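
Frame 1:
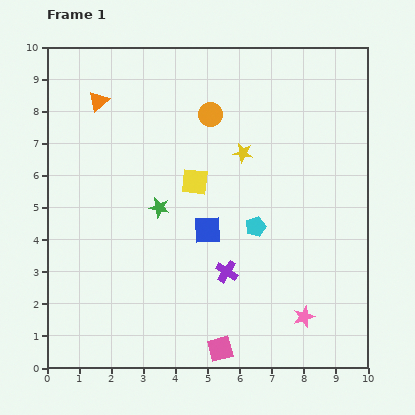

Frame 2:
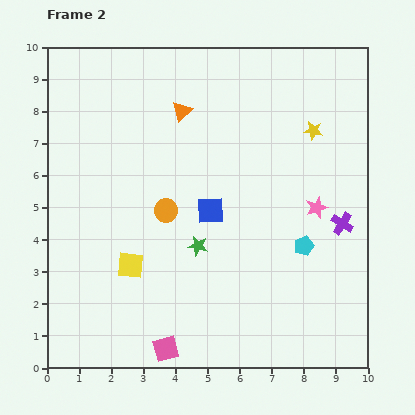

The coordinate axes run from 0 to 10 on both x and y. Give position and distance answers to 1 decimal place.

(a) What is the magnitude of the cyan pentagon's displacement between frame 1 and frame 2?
1.6

The cyan pentagon moved from (6.5, 4.4) to (8.0, 3.8), a distance of √(1.5² + 0.6²) ≈ 1.6.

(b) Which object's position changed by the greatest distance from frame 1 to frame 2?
the purple cross

(moved 3.9; next 3.4)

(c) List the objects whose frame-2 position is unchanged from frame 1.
none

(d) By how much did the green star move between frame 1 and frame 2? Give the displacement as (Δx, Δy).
(1.2, -1.2)

The green star was at (3.5, 5.0) in frame 1 and (4.7, 3.8) in frame 2.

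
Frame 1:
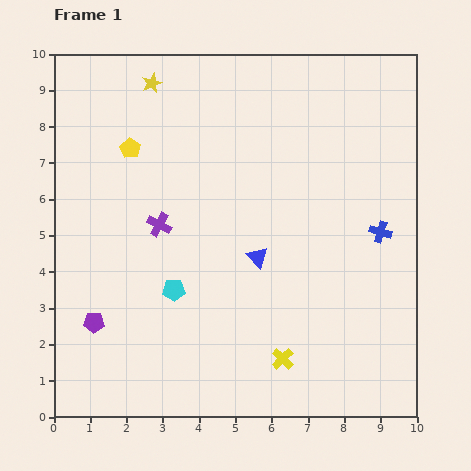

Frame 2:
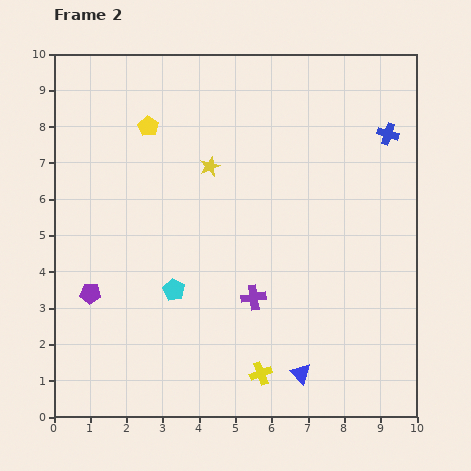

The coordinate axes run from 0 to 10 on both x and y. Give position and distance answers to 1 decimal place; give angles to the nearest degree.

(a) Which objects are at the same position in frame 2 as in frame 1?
the cyan pentagon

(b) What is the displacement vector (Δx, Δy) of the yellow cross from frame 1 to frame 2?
(-0.6, -0.4)

The yellow cross was at (6.3, 1.6) in frame 1 and (5.7, 1.2) in frame 2.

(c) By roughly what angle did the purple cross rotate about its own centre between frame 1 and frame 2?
36° counter-clockwise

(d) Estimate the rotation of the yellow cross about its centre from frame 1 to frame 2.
24° clockwise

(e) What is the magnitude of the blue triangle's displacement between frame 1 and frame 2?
3.4

The blue triangle moved from (5.6, 4.4) to (6.8, 1.2), a distance of √(1.2² + 3.2²) ≈ 3.4.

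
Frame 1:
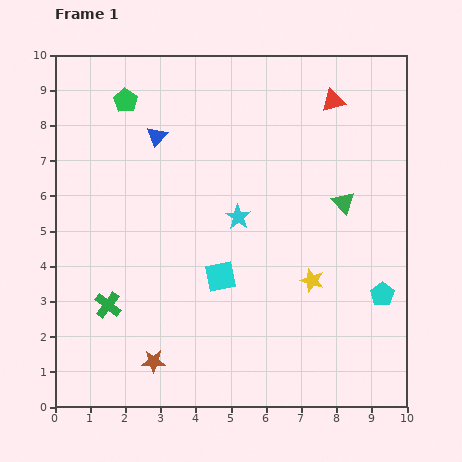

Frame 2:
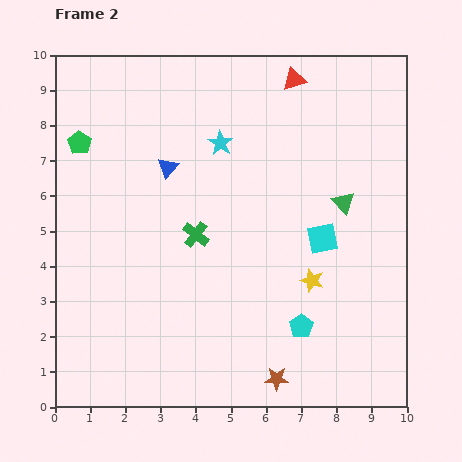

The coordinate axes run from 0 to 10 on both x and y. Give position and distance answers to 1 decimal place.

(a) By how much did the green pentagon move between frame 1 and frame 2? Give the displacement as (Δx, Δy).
(-1.3, -1.2)

The green pentagon was at (2.0, 8.7) in frame 1 and (0.7, 7.5) in frame 2.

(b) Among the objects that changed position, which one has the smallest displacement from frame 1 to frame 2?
the blue triangle

(moved 0.9)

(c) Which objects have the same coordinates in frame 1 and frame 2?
the green triangle, the yellow star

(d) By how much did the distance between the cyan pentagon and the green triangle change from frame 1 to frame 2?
+0.9

Distance in frame 1: 2.8. Distance in frame 2: 3.7.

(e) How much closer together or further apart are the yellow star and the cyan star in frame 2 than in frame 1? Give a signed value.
+1.9

Distance in frame 1: 2.8. Distance in frame 2: 4.7.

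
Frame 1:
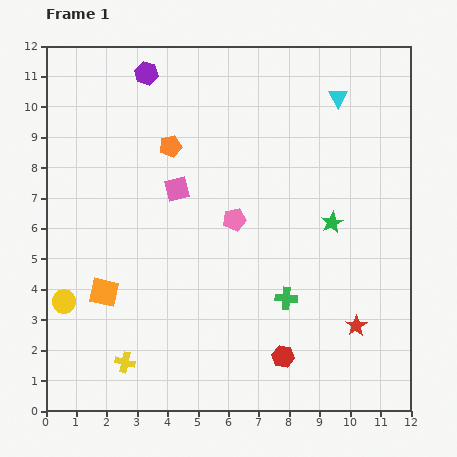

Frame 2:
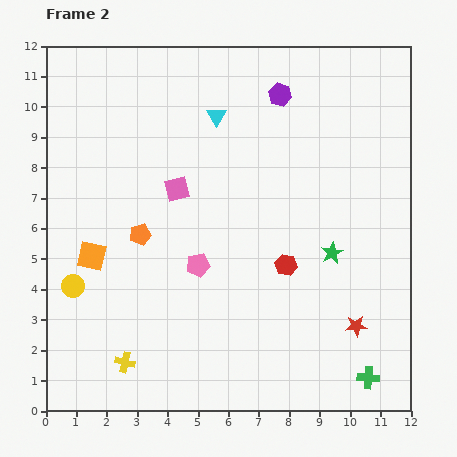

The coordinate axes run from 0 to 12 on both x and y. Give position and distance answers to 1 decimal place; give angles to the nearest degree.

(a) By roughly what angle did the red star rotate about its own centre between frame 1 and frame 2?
28° clockwise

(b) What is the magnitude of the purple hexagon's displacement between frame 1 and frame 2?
4.5

The purple hexagon moved from (3.3, 11.1) to (7.7, 10.4), a distance of √(4.4² + 0.7²) ≈ 4.5.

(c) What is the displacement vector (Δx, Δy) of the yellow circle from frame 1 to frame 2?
(0.3, 0.5)

The yellow circle was at (0.6, 3.6) in frame 1 and (0.9, 4.1) in frame 2.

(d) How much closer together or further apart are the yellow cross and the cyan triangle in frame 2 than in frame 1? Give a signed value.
-2.6

Distance in frame 1: 11.2. Distance in frame 2: 8.6.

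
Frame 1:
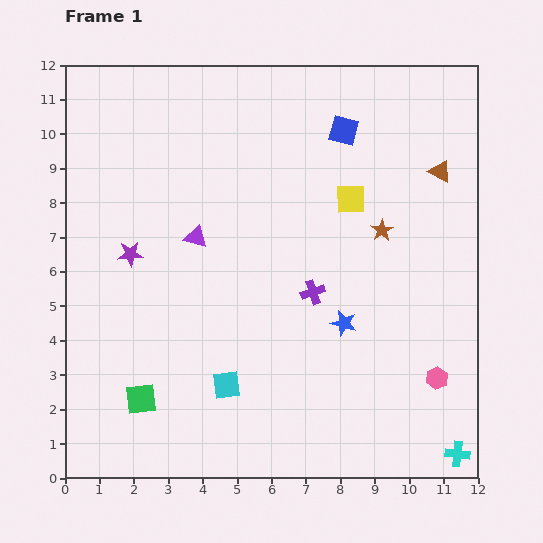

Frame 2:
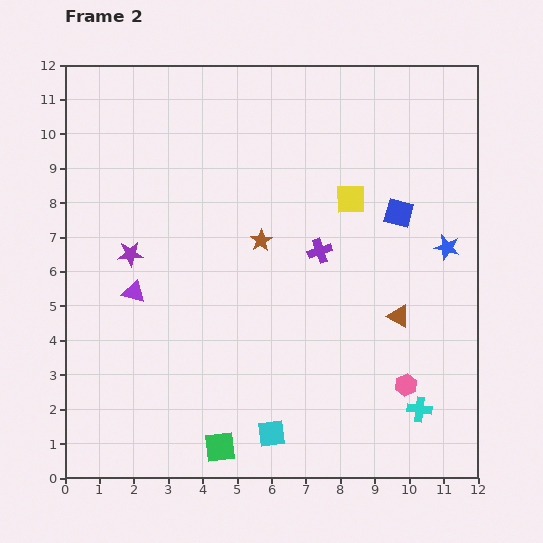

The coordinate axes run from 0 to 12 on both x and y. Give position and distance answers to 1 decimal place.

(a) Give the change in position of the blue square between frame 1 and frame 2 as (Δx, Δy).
(1.6, -2.4)

The blue square was at (8.1, 10.1) in frame 1 and (9.7, 7.7) in frame 2.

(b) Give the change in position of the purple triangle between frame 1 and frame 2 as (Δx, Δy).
(-1.8, -1.6)

The purple triangle was at (3.8, 7.0) in frame 1 and (2.0, 5.4) in frame 2.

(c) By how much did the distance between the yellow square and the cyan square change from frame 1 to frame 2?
+0.7

Distance in frame 1: 6.5. Distance in frame 2: 7.2.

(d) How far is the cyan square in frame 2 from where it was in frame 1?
1.9

The cyan square moved from (4.7, 2.7) to (6.0, 1.3), a distance of √(1.3² + 1.4²) ≈ 1.9.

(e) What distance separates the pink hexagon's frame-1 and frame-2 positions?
0.9

The pink hexagon moved from (10.8, 2.9) to (9.9, 2.7), a distance of √(0.9² + 0.2²) ≈ 0.9.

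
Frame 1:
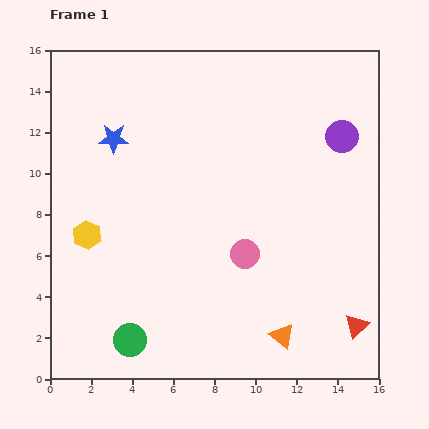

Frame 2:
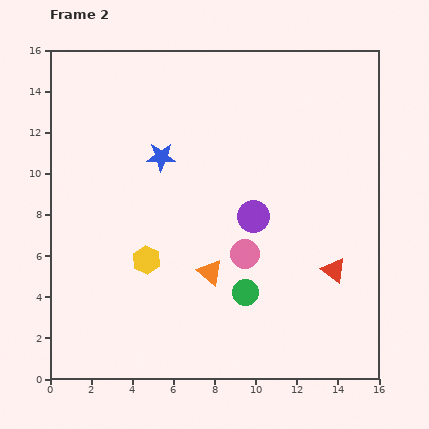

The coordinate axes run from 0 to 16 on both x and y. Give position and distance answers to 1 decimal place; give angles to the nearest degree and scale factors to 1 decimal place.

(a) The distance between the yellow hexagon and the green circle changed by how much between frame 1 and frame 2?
-0.4

Distance in frame 1: 5.5. Distance in frame 2: 5.1.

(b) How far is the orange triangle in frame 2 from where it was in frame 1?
4.7

The orange triangle moved from (11.3, 2.1) to (7.8, 5.2), a distance of √(3.5² + 3.1²) ≈ 4.7.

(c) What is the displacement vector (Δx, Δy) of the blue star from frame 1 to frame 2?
(2.3, -0.9)

The blue star was at (3.1, 11.7) in frame 1 and (5.4, 10.8) in frame 2.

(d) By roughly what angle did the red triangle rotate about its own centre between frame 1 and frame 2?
41° counter-clockwise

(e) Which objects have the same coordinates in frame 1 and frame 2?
the pink circle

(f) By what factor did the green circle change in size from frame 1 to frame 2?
0.8×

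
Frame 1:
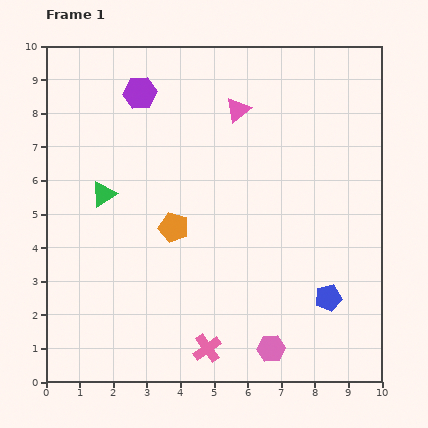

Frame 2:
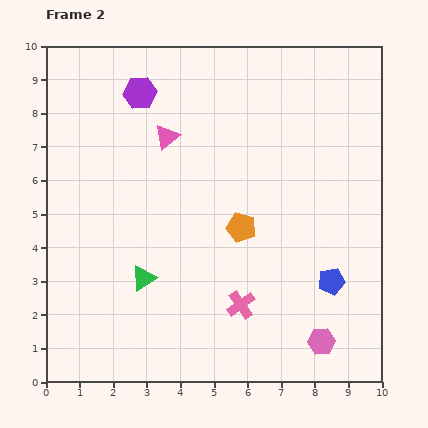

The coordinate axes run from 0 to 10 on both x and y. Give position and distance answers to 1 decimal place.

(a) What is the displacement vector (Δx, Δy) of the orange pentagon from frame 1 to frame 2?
(2.0, 0.0)

The orange pentagon was at (3.8, 4.6) in frame 1 and (5.8, 4.6) in frame 2.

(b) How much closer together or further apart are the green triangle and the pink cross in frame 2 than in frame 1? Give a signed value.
-2.5

Distance in frame 1: 5.5. Distance in frame 2: 3.0.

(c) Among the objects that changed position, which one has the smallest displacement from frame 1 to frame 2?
the blue pentagon

(moved 0.5)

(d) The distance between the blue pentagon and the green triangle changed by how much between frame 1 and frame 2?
-1.8

Distance in frame 1: 7.4. Distance in frame 2: 5.6.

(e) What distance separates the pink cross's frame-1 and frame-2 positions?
1.6

The pink cross moved from (4.8, 1.0) to (5.8, 2.3), a distance of √(1.0² + 1.3²) ≈ 1.6.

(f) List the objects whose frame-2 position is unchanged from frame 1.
the purple hexagon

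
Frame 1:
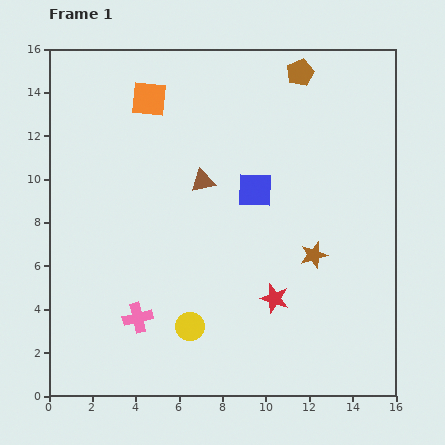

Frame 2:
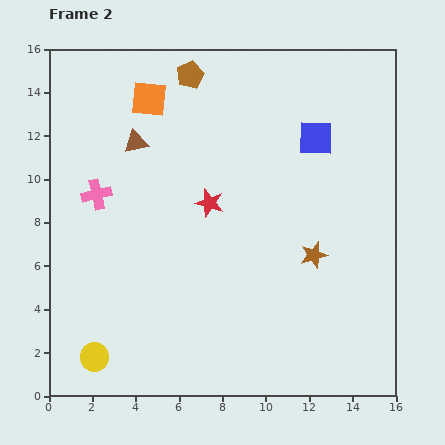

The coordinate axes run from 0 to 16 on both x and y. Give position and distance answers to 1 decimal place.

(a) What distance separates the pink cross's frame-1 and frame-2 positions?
6.0

The pink cross moved from (4.1, 3.6) to (2.2, 9.3), a distance of √(1.9² + 5.7²) ≈ 6.0.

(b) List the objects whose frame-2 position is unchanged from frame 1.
the orange square, the brown star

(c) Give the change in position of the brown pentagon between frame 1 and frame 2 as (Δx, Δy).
(-5.1, -0.1)

The brown pentagon was at (11.6, 14.9) in frame 1 and (6.5, 14.8) in frame 2.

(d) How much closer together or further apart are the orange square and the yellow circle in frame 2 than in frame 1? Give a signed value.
+1.5

Distance in frame 1: 10.7. Distance in frame 2: 12.2.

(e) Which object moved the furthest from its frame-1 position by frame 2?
the pink cross

(moved 6.0; next 5.3)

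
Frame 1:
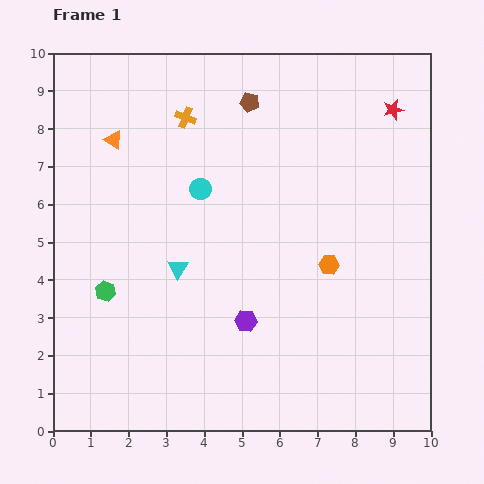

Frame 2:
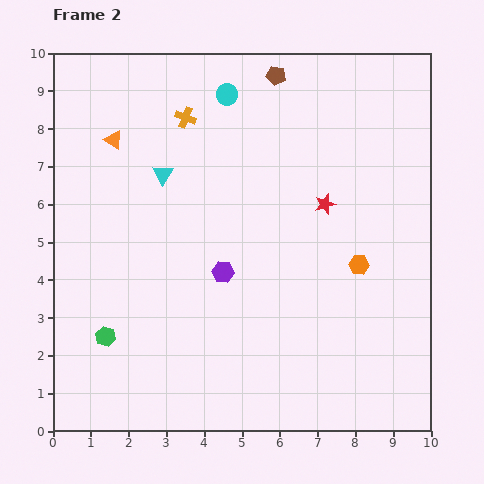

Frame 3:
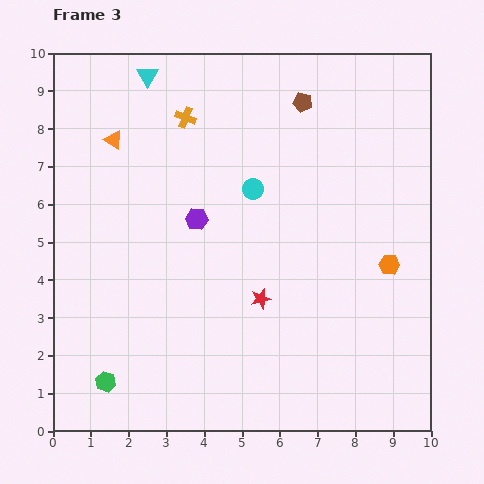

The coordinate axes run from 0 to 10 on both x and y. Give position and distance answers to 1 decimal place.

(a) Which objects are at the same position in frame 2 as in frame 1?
the orange cross, the orange triangle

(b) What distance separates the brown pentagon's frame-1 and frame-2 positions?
1.0

The brown pentagon moved from (5.2, 8.7) to (5.9, 9.4), a distance of √(0.7² + 0.7²) ≈ 1.0.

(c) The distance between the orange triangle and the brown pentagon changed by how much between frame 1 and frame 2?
+0.9

Distance in frame 1: 3.7. Distance in frame 2: 4.6.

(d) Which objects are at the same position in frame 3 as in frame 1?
the orange cross, the orange triangle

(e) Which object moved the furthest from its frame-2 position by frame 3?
the red star

(moved 3.0; next 2.6)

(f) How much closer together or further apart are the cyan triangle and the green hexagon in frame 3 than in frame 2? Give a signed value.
+3.6

Distance in frame 2: 4.6. Distance in frame 3: 8.2.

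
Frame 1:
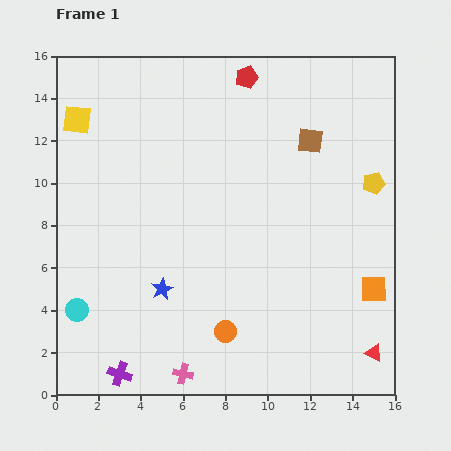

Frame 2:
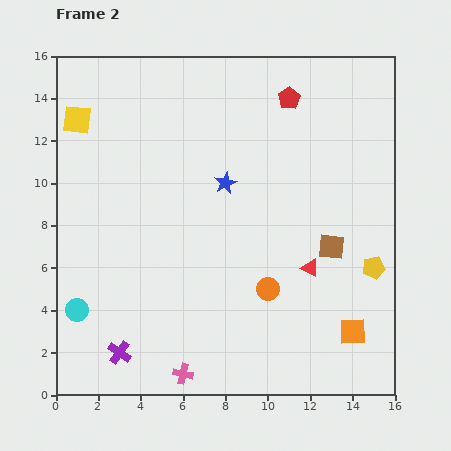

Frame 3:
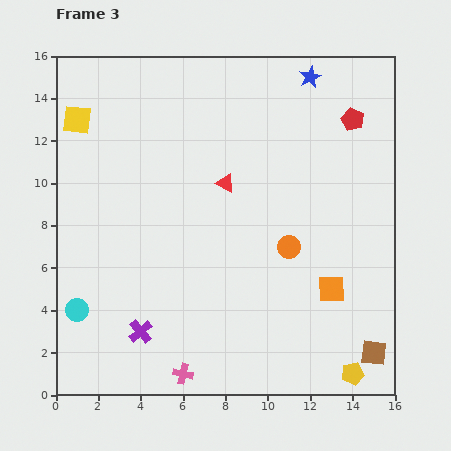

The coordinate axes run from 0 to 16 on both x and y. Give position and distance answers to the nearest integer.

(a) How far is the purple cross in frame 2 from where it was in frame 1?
1

The purple cross moved from (3, 1) to (3, 2), a distance of √(0² + 1²) ≈ 1.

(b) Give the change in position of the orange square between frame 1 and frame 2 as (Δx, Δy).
(-1, -2)

The orange square was at (15, 5) in frame 1 and (14, 3) in frame 2.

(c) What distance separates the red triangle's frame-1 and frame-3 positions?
11

The red triangle moved from (15, 2) to (8, 10), a distance of √(7² + 8²) ≈ 11.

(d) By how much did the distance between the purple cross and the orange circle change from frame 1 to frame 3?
+3

Distance in frame 1: 5. Distance in frame 3: 8.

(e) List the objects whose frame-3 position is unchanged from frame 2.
the yellow square, the pink cross, the cyan circle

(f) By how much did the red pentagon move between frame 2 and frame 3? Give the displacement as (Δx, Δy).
(3, -1)

The red pentagon was at (11, 14) in frame 2 and (14, 13) in frame 3.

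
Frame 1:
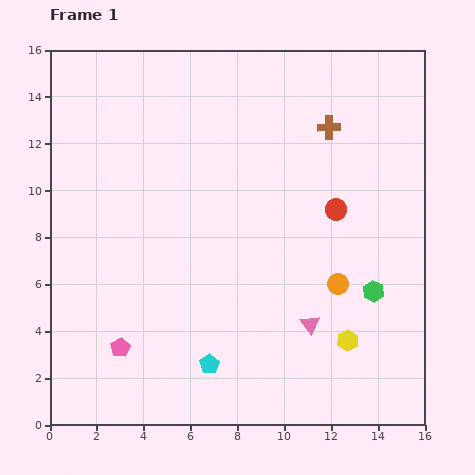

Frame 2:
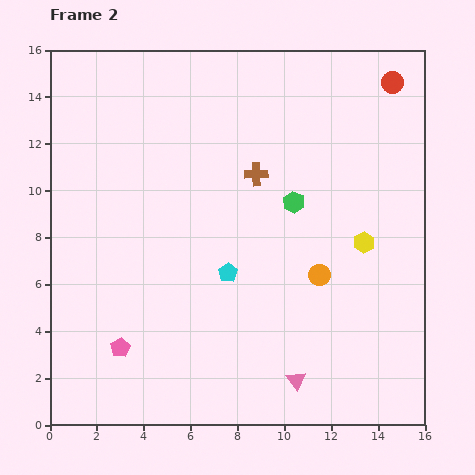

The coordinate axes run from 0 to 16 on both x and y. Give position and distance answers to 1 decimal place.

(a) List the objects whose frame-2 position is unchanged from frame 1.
the pink pentagon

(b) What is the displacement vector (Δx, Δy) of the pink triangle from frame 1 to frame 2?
(-0.6, -2.4)

The pink triangle was at (11.1, 4.3) in frame 1 and (10.5, 1.9) in frame 2.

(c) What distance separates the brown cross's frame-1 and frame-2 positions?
3.7

The brown cross moved from (11.9, 12.7) to (8.8, 10.7), a distance of √(3.1² + 2.0²) ≈ 3.7.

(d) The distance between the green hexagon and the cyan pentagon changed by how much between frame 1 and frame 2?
-3.6

Distance in frame 1: 7.7. Distance in frame 2: 4.1.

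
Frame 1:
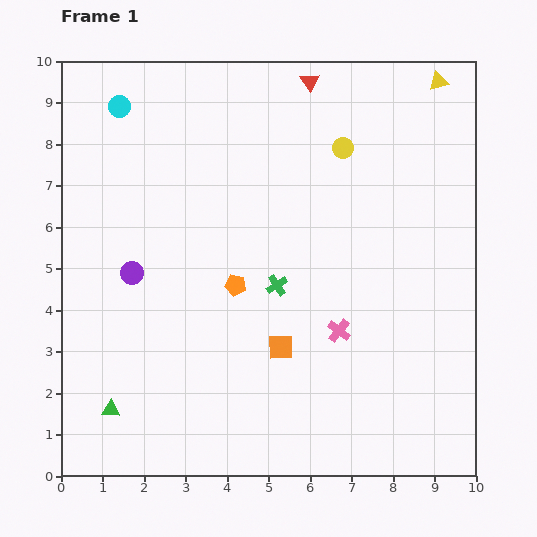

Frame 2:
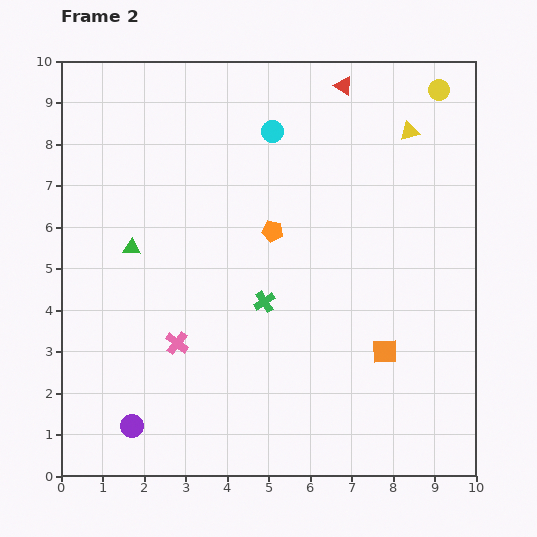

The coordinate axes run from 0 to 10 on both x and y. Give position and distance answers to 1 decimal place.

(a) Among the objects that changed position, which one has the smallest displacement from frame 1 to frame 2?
the green cross

(moved 0.5)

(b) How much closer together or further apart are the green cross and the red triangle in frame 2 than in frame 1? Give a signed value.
+0.5

Distance in frame 1: 5.0. Distance in frame 2: 5.5.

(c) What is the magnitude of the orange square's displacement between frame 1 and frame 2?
2.5

The orange square moved from (5.3, 3.1) to (7.8, 3.0), a distance of √(2.5² + 0.1²) ≈ 2.5.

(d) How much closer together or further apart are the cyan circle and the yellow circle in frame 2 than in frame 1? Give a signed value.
-1.4

Distance in frame 1: 5.5. Distance in frame 2: 4.1.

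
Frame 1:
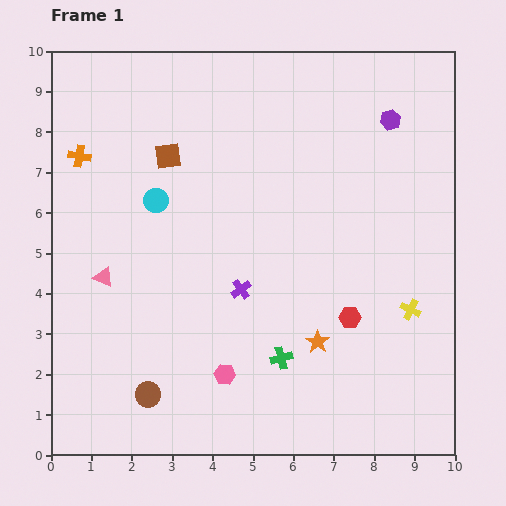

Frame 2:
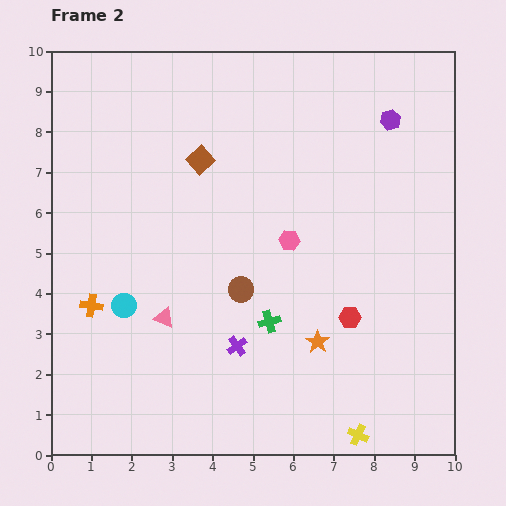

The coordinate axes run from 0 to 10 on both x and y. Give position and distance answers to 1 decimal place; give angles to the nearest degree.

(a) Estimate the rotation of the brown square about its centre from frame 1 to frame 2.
35° counter-clockwise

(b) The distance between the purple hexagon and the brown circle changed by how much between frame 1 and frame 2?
-3.5

Distance in frame 1: 9.1. Distance in frame 2: 5.6.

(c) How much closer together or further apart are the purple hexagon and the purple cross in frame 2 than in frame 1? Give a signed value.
+1.2

Distance in frame 1: 5.6. Distance in frame 2: 6.8.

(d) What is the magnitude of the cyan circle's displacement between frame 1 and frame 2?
2.7

The cyan circle moved from (2.6, 6.3) to (1.8, 3.7), a distance of √(0.8² + 2.6²) ≈ 2.7.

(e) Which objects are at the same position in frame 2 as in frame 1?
the purple hexagon, the orange star, the red hexagon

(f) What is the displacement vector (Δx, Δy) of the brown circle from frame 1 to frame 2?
(2.3, 2.6)

The brown circle was at (2.4, 1.5) in frame 1 and (4.7, 4.1) in frame 2.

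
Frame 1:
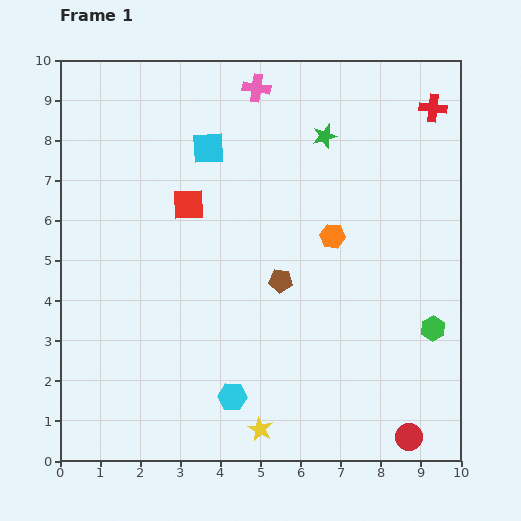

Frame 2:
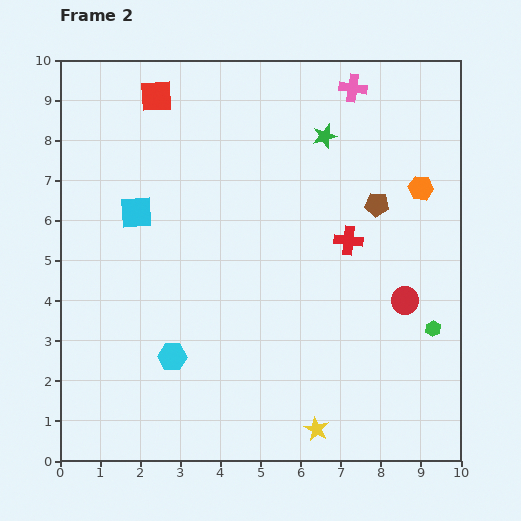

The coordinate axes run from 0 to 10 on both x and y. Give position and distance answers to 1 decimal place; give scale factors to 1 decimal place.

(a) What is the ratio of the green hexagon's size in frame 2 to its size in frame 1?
0.6×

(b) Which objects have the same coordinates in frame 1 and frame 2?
the green hexagon, the green star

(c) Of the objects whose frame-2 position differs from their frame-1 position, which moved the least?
the yellow star

(moved 1.4)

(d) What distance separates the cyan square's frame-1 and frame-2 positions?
2.4

The cyan square moved from (3.7, 7.8) to (1.9, 6.2), a distance of √(1.8² + 1.6²) ≈ 2.4.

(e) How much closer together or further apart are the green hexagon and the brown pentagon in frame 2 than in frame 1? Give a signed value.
-0.6

Distance in frame 1: 4.0. Distance in frame 2: 3.4.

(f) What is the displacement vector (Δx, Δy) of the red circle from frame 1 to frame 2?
(-0.1, 3.4)

The red circle was at (8.7, 0.6) in frame 1 and (8.6, 4.0) in frame 2.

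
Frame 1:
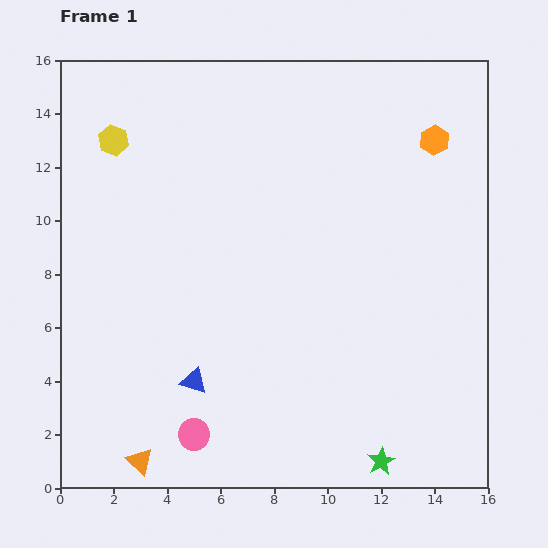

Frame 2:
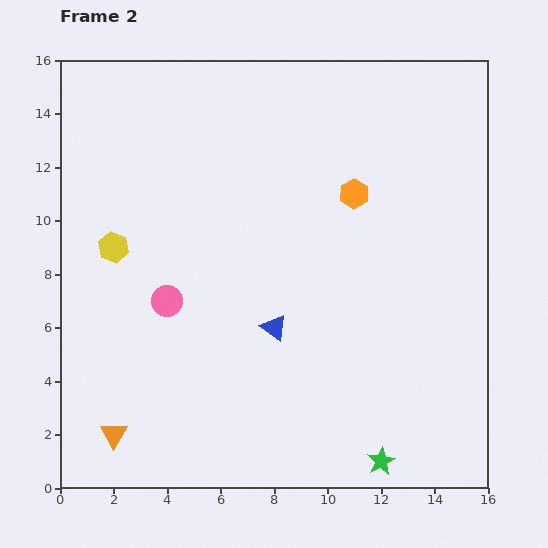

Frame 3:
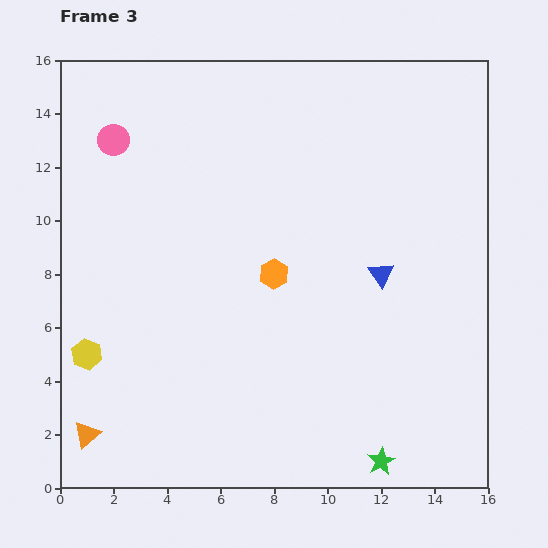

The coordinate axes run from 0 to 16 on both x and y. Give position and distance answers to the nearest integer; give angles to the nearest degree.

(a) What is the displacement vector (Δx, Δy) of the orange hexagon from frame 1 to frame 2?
(-3, -2)

The orange hexagon was at (14, 13) in frame 1 and (11, 11) in frame 2.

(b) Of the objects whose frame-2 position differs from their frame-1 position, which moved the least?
the orange triangle

(moved 1)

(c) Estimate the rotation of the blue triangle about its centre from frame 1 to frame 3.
37° clockwise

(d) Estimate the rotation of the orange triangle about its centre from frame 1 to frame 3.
37° clockwise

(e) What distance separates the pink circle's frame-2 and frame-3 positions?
6

The pink circle moved from (4, 7) to (2, 13), a distance of √(2² + 6²) ≈ 6.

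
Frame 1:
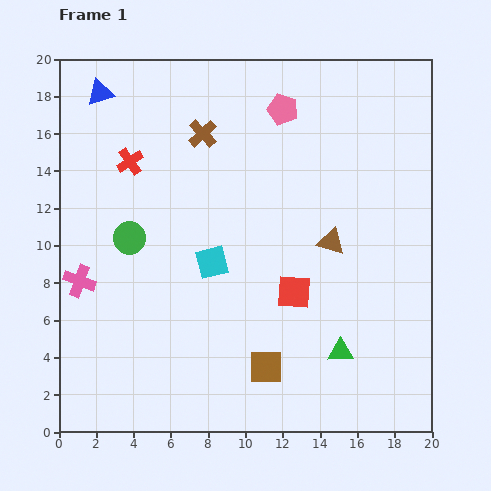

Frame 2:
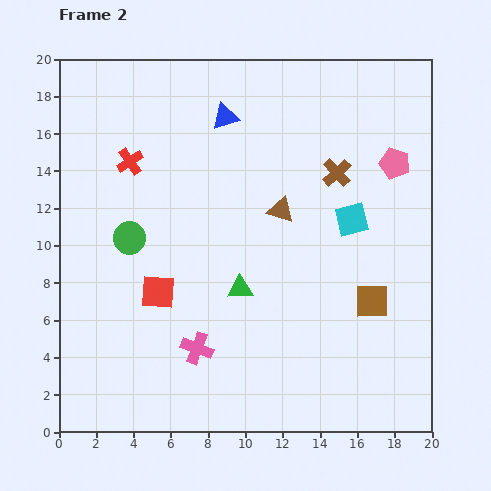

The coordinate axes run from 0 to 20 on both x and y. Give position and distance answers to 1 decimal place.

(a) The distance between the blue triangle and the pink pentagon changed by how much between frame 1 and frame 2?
-0.4

Distance in frame 1: 9.8. Distance in frame 2: 9.4.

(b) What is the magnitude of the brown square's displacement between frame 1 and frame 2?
6.7

The brown square moved from (11.1, 3.5) to (16.8, 7.0), a distance of √(5.7² + 3.5²) ≈ 6.7.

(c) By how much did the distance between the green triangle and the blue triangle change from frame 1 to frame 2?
-9.8

Distance in frame 1: 19.0. Distance in frame 2: 9.2.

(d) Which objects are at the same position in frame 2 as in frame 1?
the red cross, the green circle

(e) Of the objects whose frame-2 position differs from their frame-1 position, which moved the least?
the brown triangle

(moved 3.2)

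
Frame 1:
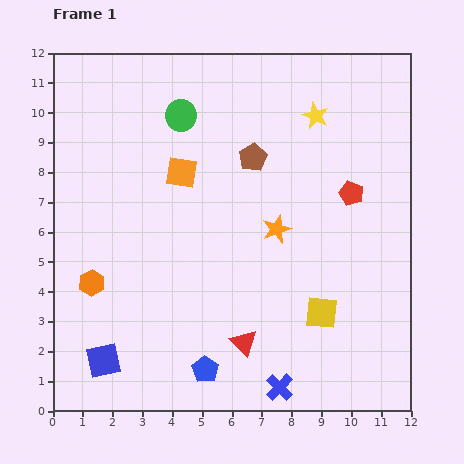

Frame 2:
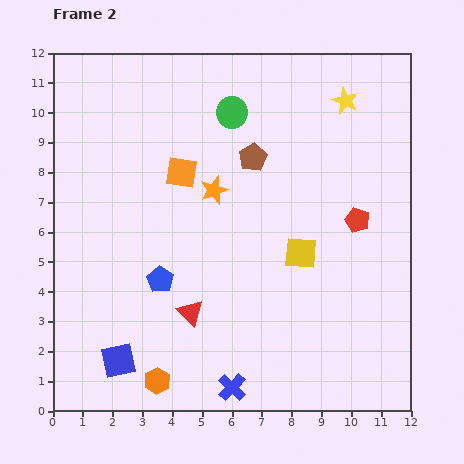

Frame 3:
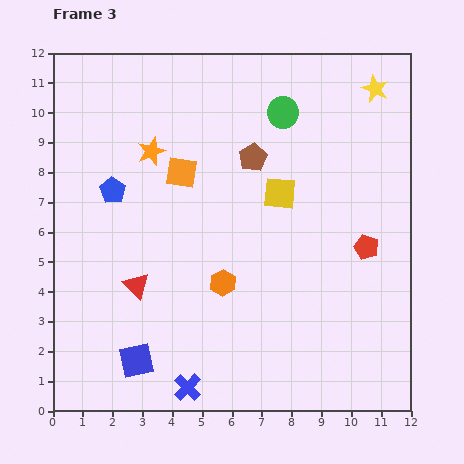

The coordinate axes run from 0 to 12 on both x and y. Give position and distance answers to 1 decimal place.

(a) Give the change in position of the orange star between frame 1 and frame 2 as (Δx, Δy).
(-2.1, 1.3)

The orange star was at (7.5, 6.1) in frame 1 and (5.4, 7.4) in frame 2.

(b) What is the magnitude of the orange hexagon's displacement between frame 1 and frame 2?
4.0

The orange hexagon moved from (1.3, 4.3) to (3.5, 1.0), a distance of √(2.2² + 3.3²) ≈ 4.0.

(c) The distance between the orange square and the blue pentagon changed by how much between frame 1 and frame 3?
-4.2

Distance in frame 1: 6.6. Distance in frame 3: 2.4.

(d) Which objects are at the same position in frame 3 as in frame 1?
the brown pentagon, the orange square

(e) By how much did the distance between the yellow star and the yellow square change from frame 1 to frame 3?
-1.9

Distance in frame 1: 6.6. Distance in frame 3: 4.7.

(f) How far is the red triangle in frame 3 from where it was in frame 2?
2.0

The red triangle moved from (4.6, 3.3) to (2.8, 4.2), a distance of √(1.8² + 0.9²) ≈ 2.0.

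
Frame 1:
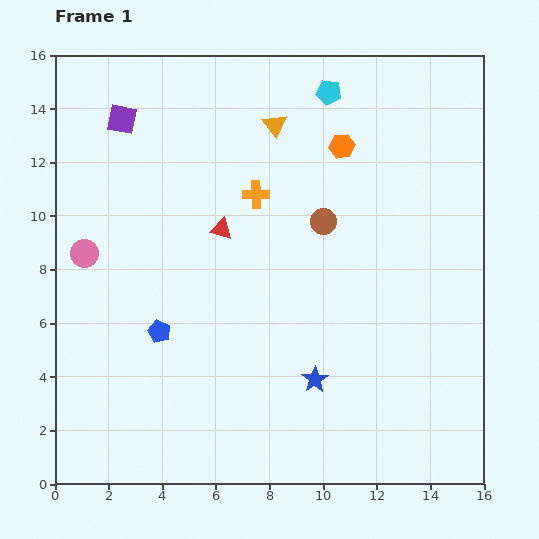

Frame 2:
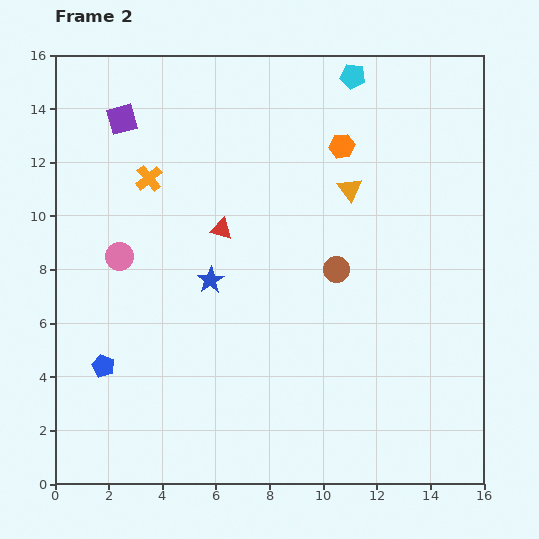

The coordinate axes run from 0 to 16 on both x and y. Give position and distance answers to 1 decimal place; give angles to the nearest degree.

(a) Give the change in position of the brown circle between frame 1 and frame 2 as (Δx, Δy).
(0.5, -1.8)

The brown circle was at (10.0, 9.8) in frame 1 and (10.5, 8.0) in frame 2.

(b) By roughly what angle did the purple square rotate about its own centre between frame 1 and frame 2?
26° counter-clockwise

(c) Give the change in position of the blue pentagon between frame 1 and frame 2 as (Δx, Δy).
(-2.1, -1.3)

The blue pentagon was at (3.9, 5.7) in frame 1 and (1.8, 4.4) in frame 2.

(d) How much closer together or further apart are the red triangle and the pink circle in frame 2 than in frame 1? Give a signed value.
-1.3

Distance in frame 1: 5.2. Distance in frame 2: 3.9.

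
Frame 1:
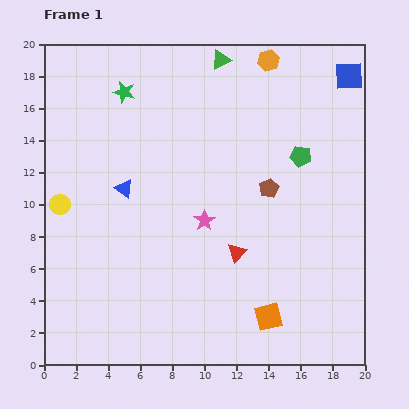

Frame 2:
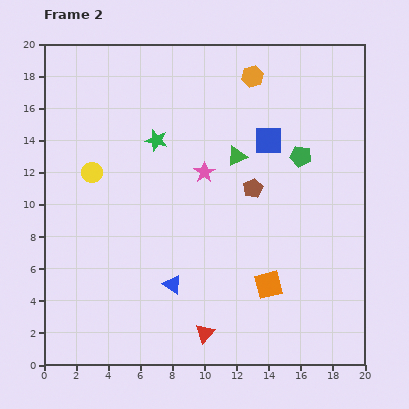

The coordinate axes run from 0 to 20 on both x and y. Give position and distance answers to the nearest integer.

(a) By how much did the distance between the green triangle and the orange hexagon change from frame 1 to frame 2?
+2

Distance in frame 1: 3. Distance in frame 2: 5.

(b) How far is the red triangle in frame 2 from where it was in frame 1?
5

The red triangle moved from (12, 7) to (10, 2), a distance of √(2² + 5²) ≈ 5.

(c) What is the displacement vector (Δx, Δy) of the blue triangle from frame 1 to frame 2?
(3, -6)

The blue triangle was at (5, 11) in frame 1 and (8, 5) in frame 2.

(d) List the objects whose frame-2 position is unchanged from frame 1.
the green pentagon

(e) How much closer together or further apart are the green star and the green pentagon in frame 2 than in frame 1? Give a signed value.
-3

Distance in frame 1: 12. Distance in frame 2: 9.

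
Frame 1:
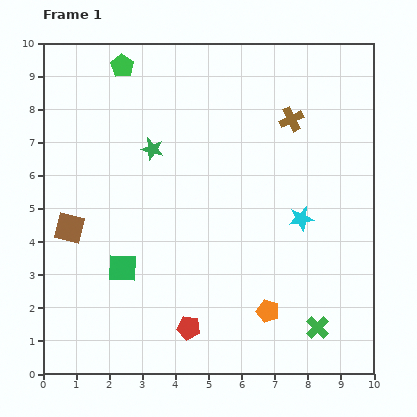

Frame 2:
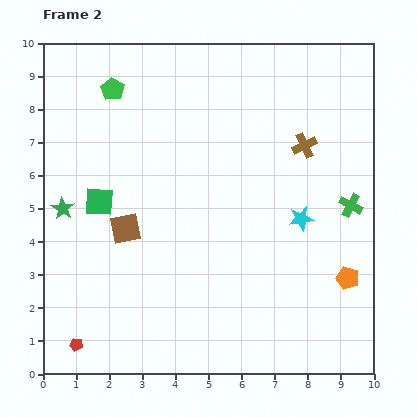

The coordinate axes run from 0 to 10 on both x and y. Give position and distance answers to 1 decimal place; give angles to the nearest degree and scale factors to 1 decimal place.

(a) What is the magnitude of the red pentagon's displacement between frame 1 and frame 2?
3.4

The red pentagon moved from (4.4, 1.4) to (1.0, 0.9), a distance of √(3.4² + 0.5²) ≈ 3.4.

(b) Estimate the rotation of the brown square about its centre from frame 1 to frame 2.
25° counter-clockwise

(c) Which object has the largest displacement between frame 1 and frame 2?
the green cross

(moved 3.8; next 3.4)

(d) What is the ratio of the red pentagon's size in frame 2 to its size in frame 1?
0.6×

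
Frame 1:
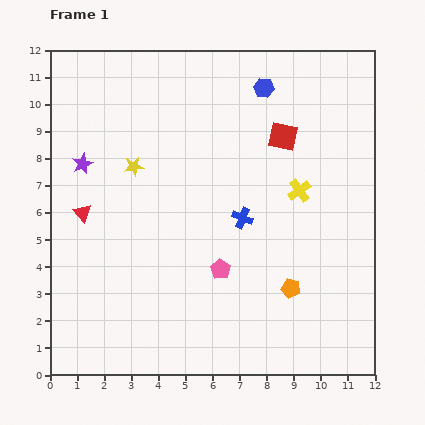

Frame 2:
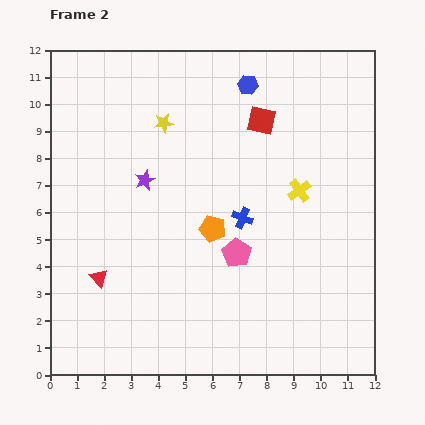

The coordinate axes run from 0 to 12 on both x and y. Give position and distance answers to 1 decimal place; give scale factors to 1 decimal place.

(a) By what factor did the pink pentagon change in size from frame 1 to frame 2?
1.4×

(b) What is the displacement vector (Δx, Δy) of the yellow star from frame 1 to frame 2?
(1.1, 1.6)

The yellow star was at (3.1, 7.7) in frame 1 and (4.2, 9.3) in frame 2.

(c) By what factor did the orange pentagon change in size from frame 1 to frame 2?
1.3×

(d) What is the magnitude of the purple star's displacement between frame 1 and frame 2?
2.4

The purple star moved from (1.2, 7.8) to (3.5, 7.2), a distance of √(2.3² + 0.6²) ≈ 2.4.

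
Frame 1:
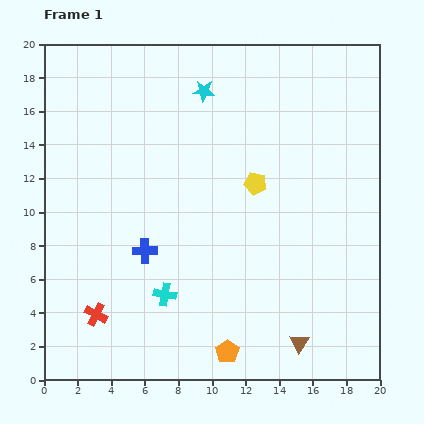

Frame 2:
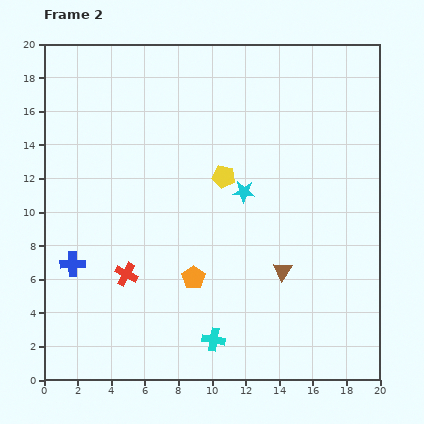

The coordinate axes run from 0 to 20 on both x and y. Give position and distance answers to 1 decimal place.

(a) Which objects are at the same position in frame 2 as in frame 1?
none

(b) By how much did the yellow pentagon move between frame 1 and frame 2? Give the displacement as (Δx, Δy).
(-1.9, 0.4)

The yellow pentagon was at (12.6, 11.7) in frame 1 and (10.7, 12.1) in frame 2.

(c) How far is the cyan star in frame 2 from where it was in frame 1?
6.5

The cyan star moved from (9.5, 17.2) to (11.9, 11.2), a distance of √(2.4² + 6.0²) ≈ 6.5.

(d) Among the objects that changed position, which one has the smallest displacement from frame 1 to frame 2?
the yellow pentagon

(moved 1.9)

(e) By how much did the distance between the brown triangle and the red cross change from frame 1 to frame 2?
-2.9

Distance in frame 1: 12.2. Distance in frame 2: 9.3.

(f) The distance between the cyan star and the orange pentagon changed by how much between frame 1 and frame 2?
-9.7

Distance in frame 1: 15.6. Distance in frame 2: 5.9.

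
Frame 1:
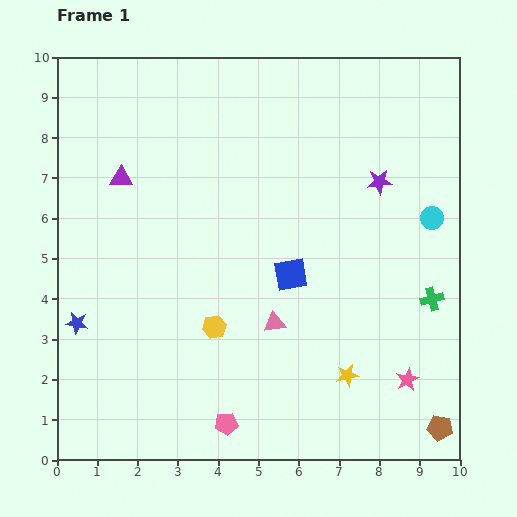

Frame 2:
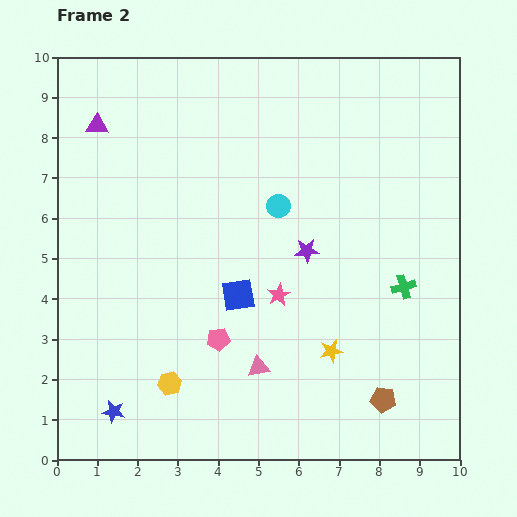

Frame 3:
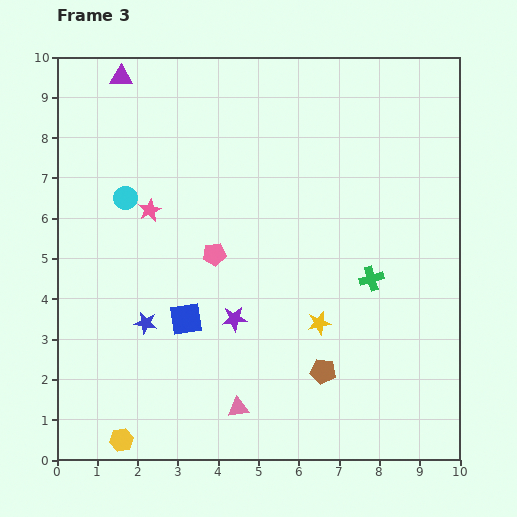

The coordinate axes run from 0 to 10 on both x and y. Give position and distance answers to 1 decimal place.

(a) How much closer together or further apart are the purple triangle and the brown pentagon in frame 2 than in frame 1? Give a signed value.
-0.2

Distance in frame 1: 10.0. Distance in frame 2: 9.8.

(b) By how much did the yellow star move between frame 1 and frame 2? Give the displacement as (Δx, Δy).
(-0.4, 0.6)

The yellow star was at (7.2, 2.1) in frame 1 and (6.8, 2.7) in frame 2.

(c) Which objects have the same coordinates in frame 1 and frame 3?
none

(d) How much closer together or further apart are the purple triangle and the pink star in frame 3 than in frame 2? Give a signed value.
-2.8

Distance in frame 2: 6.2. Distance in frame 3: 3.4.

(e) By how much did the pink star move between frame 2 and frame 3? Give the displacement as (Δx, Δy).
(-3.2, 2.1)

The pink star was at (5.5, 4.1) in frame 2 and (2.3, 6.2) in frame 3.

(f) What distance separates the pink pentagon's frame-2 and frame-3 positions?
2.1

The pink pentagon moved from (4.0, 3.0) to (3.9, 5.1), a distance of √(0.1² + 2.1²) ≈ 2.1.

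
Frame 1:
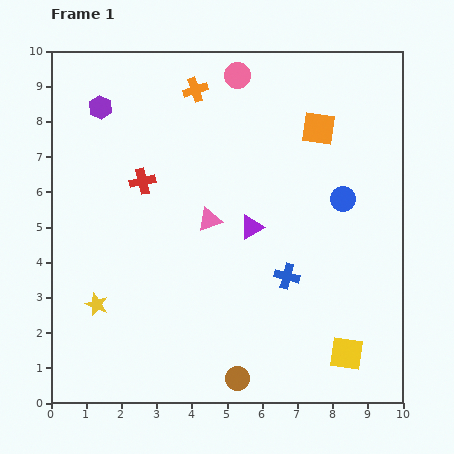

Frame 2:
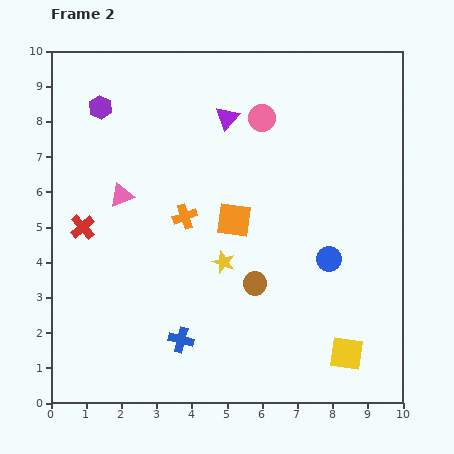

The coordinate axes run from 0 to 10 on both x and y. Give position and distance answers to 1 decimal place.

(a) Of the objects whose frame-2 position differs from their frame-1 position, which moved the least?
the pink circle

(moved 1.4)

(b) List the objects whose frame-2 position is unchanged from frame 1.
the yellow square, the purple hexagon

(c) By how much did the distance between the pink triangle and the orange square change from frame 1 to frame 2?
-0.7

Distance in frame 1: 4.0. Distance in frame 2: 3.3.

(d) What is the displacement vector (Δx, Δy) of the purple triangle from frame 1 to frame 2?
(-0.7, 3.1)

The purple triangle was at (5.7, 5.0) in frame 1 and (5.0, 8.1) in frame 2.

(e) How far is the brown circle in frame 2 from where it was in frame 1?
2.7

The brown circle moved from (5.3, 0.7) to (5.8, 3.4), a distance of √(0.5² + 2.7²) ≈ 2.7.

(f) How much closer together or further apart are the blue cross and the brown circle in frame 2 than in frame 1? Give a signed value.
-0.6

Distance in frame 1: 3.2. Distance in frame 2: 2.6.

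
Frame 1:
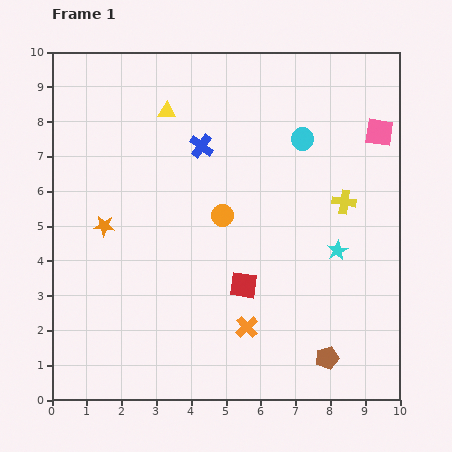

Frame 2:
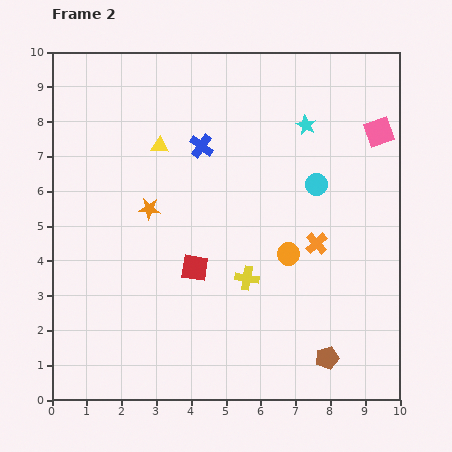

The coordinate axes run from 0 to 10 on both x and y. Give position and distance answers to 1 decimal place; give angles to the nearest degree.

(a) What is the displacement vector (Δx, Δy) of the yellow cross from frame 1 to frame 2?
(-2.8, -2.2)

The yellow cross was at (8.4, 5.7) in frame 1 and (5.6, 3.5) in frame 2.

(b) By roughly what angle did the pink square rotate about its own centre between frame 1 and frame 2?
27° counter-clockwise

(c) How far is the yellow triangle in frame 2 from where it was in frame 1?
1.0

The yellow triangle moved from (3.3, 8.3) to (3.1, 7.3), a distance of √(0.2² + 1.0²) ≈ 1.0.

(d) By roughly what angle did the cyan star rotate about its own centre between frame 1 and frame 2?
15° counter-clockwise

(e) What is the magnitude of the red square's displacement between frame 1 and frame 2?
1.5

The red square moved from (5.5, 3.3) to (4.1, 3.8), a distance of √(1.4² + 0.5²) ≈ 1.5.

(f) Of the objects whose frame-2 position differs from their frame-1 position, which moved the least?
the yellow triangle

(moved 1.0)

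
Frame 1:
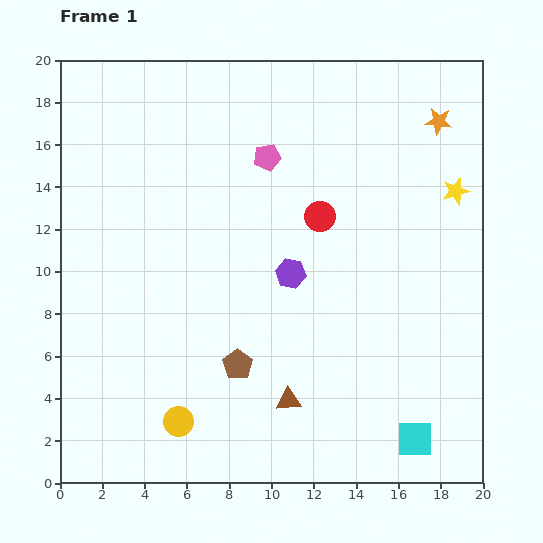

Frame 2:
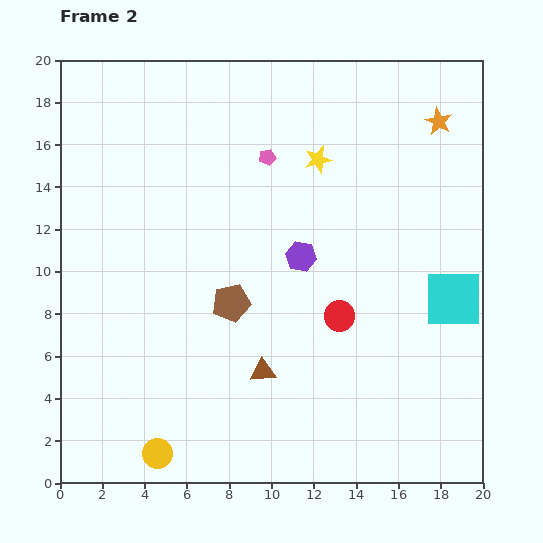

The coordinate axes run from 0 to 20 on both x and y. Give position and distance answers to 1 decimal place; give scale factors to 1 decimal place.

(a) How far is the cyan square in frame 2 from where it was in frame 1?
6.8

The cyan square moved from (16.8, 2.1) to (18.6, 8.7), a distance of √(1.8² + 6.6²) ≈ 6.8.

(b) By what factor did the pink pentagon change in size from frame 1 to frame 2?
0.6×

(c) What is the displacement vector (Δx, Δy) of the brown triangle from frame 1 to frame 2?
(-1.2, 1.4)

The brown triangle was at (10.8, 3.9) in frame 1 and (9.6, 5.3) in frame 2.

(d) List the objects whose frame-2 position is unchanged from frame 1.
the orange star, the pink pentagon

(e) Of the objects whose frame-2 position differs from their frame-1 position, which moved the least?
the purple hexagon

(moved 0.9)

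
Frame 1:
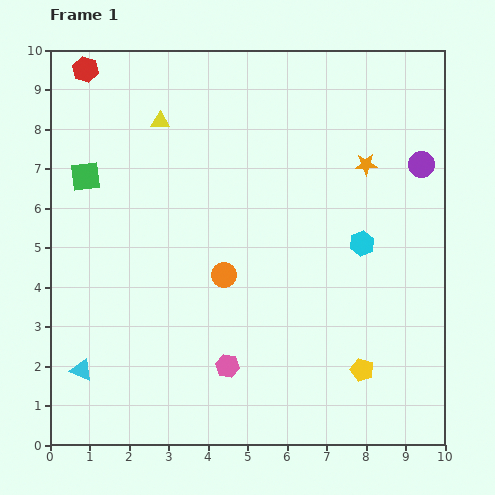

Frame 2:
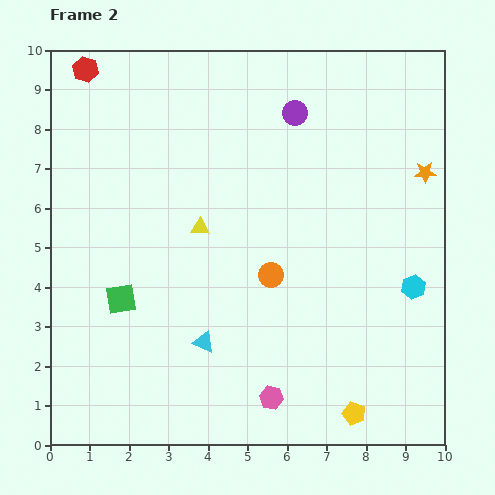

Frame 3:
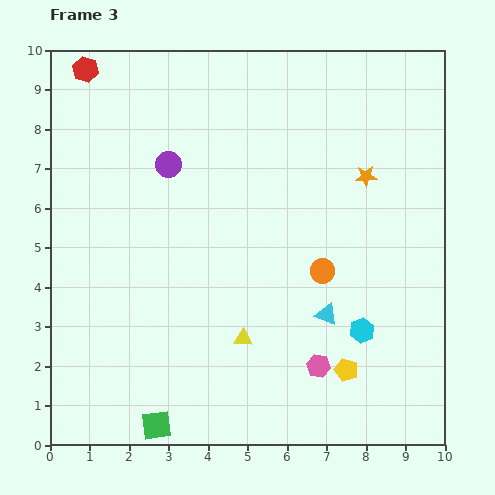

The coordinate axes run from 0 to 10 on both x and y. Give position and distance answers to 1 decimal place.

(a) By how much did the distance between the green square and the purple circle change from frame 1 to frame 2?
-2.1

Distance in frame 1: 8.5. Distance in frame 2: 6.4.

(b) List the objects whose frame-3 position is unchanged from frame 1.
the red hexagon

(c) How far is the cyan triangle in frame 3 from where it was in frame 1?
6.4

The cyan triangle moved from (0.8, 1.9) to (7.0, 3.3), a distance of √(6.2² + 1.4²) ≈ 6.4.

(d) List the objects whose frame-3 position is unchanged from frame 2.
the red hexagon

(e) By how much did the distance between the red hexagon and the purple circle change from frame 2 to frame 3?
-2.2

Distance in frame 2: 5.4. Distance in frame 3: 3.2.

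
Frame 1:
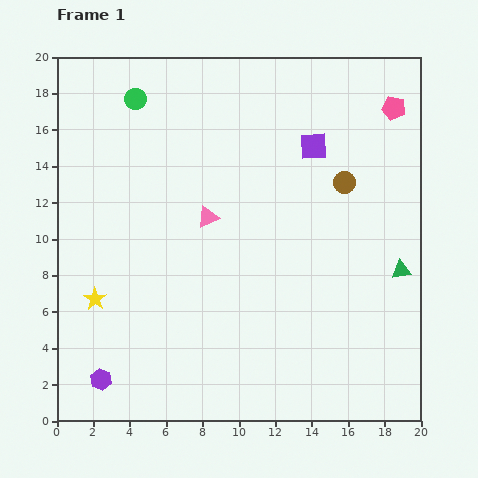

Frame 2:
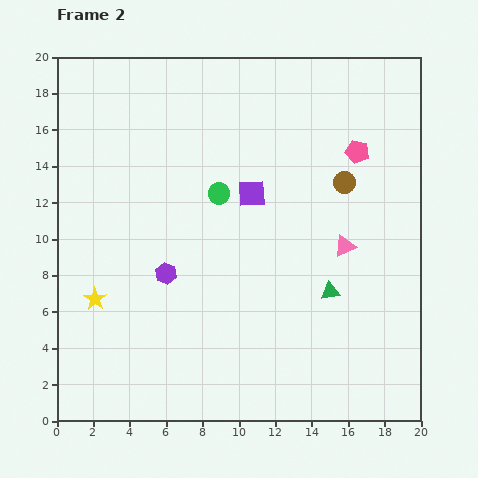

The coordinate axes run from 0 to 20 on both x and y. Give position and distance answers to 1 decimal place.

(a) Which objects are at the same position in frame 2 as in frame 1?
the yellow star, the brown circle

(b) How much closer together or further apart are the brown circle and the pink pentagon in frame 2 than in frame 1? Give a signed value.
-3.1

Distance in frame 1: 4.9. Distance in frame 2: 1.8.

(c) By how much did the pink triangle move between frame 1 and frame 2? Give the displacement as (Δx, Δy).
(7.5, -1.6)

The pink triangle was at (8.3, 11.2) in frame 1 and (15.8, 9.6) in frame 2.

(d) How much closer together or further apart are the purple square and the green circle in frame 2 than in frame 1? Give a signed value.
-8.3

Distance in frame 1: 10.1. Distance in frame 2: 1.8.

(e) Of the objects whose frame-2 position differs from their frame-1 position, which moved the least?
the pink pentagon

(moved 3.1)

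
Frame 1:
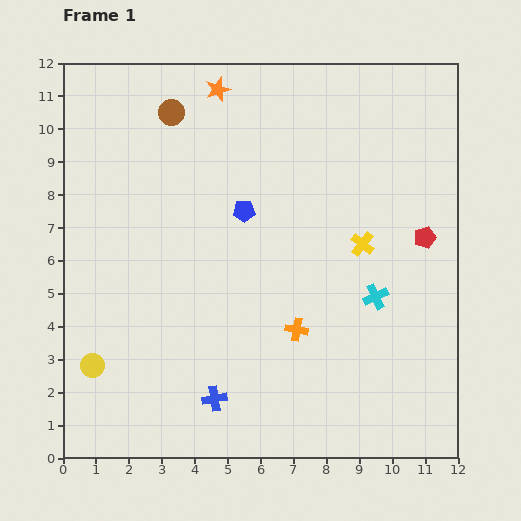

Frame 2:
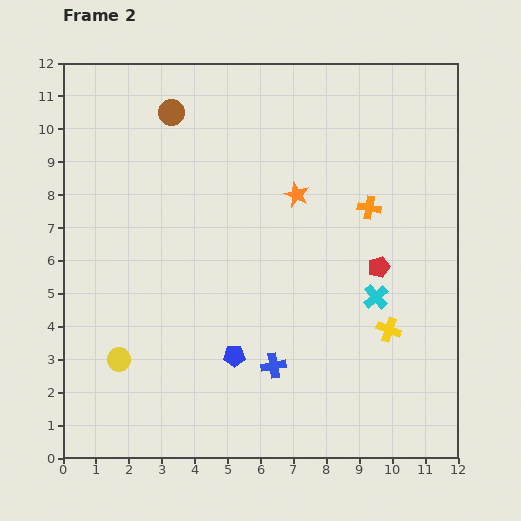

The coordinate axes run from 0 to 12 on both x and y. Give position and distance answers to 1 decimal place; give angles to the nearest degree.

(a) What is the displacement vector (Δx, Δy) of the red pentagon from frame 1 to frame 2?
(-1.4, -0.9)

The red pentagon was at (11.0, 6.7) in frame 1 and (9.6, 5.8) in frame 2.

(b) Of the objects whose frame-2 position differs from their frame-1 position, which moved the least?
the yellow circle

(moved 0.8)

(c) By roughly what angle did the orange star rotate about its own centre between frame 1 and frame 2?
31° counter-clockwise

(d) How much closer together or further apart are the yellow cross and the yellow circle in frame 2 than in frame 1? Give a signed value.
-0.8

Distance in frame 1: 9.0. Distance in frame 2: 8.2.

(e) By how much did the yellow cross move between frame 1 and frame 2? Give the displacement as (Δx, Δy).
(0.8, -2.6)

The yellow cross was at (9.1, 6.5) in frame 1 and (9.9, 3.9) in frame 2.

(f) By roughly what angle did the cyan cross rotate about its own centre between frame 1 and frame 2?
16° counter-clockwise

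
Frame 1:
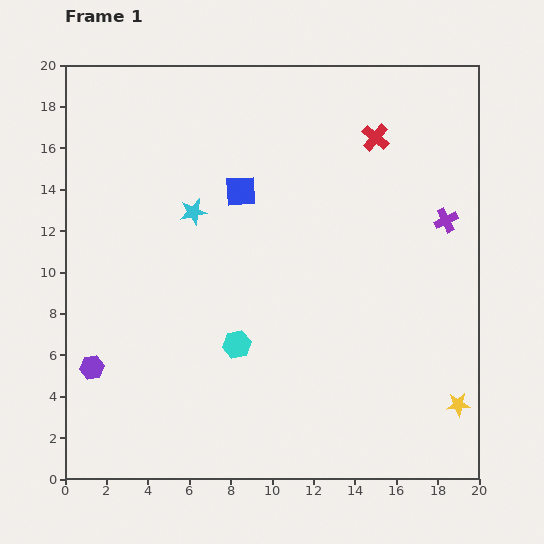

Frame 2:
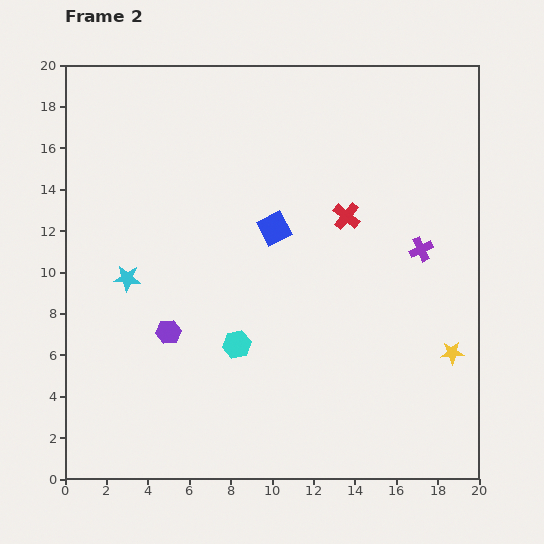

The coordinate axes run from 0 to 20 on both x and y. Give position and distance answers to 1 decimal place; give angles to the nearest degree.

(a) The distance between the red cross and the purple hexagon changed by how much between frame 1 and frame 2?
-7.3

Distance in frame 1: 17.6. Distance in frame 2: 10.3.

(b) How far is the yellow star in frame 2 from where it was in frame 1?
2.5

The yellow star moved from (19.0, 3.6) to (18.7, 6.1), a distance of √(0.3² + 2.5²) ≈ 2.5.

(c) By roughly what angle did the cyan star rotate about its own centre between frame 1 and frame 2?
16° clockwise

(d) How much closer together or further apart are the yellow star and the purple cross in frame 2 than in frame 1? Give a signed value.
-3.7

Distance in frame 1: 8.9. Distance in frame 2: 5.2.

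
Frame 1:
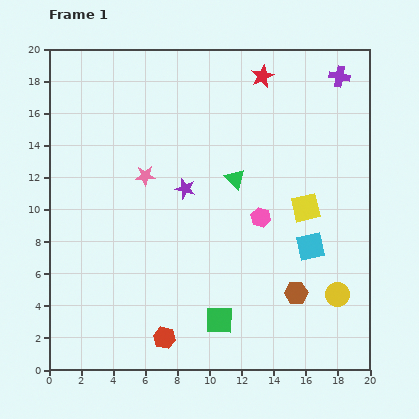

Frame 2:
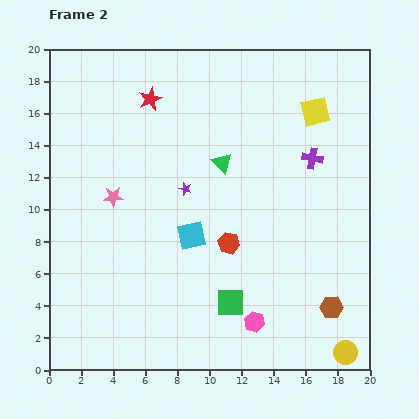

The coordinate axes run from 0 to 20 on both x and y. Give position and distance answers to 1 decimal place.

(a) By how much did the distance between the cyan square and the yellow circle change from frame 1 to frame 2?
+8.7

Distance in frame 1: 3.4. Distance in frame 2: 12.1.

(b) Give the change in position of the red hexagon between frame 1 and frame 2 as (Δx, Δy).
(4.0, 5.9)

The red hexagon was at (7.2, 2.0) in frame 1 and (11.2, 7.9) in frame 2.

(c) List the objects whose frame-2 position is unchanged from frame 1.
the purple star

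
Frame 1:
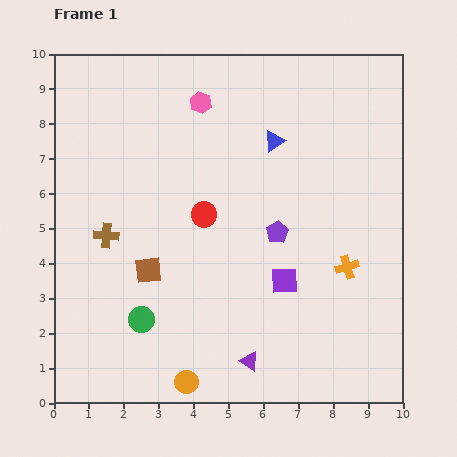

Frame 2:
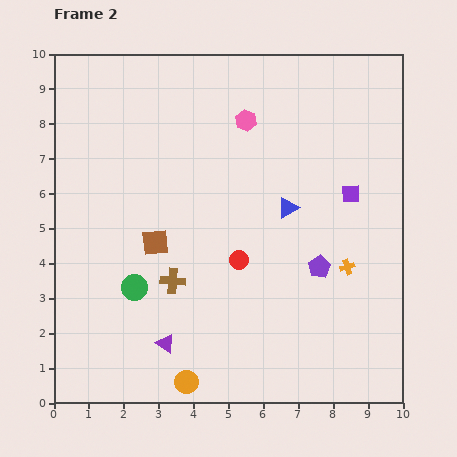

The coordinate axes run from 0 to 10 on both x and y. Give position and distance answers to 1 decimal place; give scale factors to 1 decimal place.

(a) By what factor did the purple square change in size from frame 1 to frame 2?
0.7×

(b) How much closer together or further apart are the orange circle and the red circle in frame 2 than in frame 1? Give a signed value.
-1.0

Distance in frame 1: 4.8. Distance in frame 2: 3.8.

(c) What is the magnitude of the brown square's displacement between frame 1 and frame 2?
0.8

The brown square moved from (2.7, 3.8) to (2.9, 4.6), a distance of √(0.2² + 0.8²) ≈ 0.8.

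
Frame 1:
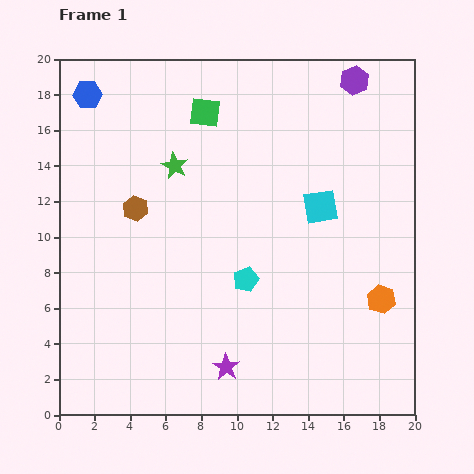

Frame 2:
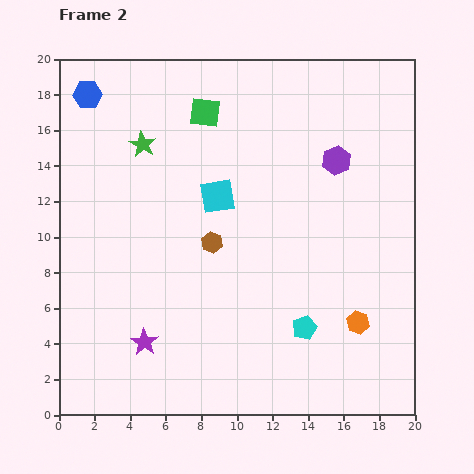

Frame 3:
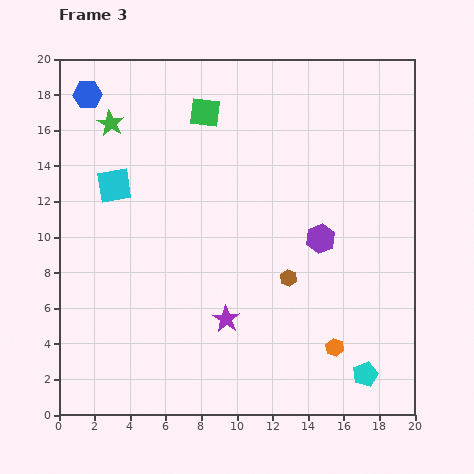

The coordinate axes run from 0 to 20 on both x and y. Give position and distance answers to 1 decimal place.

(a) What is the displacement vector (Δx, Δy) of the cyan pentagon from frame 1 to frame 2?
(3.3, -2.7)

The cyan pentagon was at (10.5, 7.6) in frame 1 and (13.8, 4.9) in frame 2.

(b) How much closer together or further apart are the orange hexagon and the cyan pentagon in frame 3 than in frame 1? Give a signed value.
-5.4

Distance in frame 1: 7.7. Distance in frame 3: 2.3.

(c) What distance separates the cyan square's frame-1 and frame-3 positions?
11.7

The cyan square moved from (14.7, 11.7) to (3.1, 12.9), a distance of √(11.6² + 1.2²) ≈ 11.7.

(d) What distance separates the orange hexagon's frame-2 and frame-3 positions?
1.9

The orange hexagon moved from (16.8, 5.2) to (15.5, 3.8), a distance of √(1.3² + 1.4²) ≈ 1.9.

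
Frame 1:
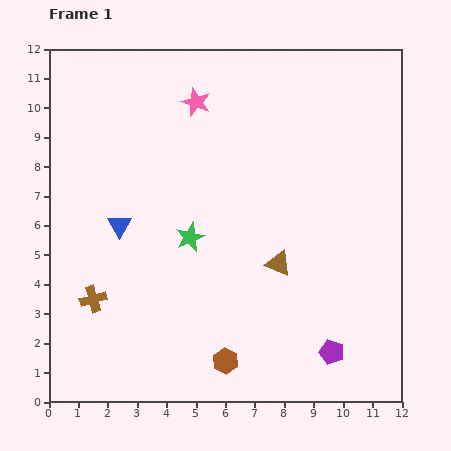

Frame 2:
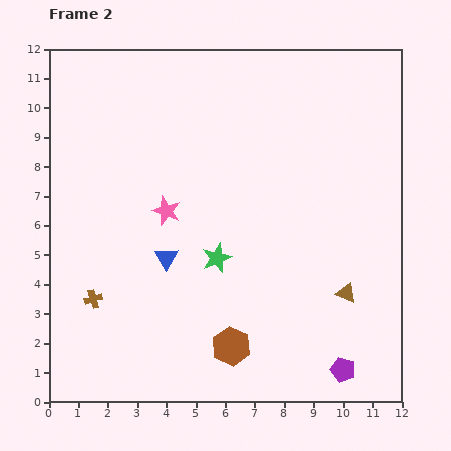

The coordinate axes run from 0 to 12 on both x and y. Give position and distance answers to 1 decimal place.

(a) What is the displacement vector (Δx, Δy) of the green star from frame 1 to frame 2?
(0.9, -0.7)

The green star was at (4.8, 5.6) in frame 1 and (5.7, 4.9) in frame 2.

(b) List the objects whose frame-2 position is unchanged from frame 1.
the brown cross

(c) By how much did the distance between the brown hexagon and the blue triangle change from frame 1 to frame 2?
-2.1

Distance in frame 1: 5.8. Distance in frame 2: 3.7.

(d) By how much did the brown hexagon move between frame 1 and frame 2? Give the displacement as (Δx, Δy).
(0.2, 0.5)

The brown hexagon was at (6.0, 1.4) in frame 1 and (6.2, 1.9) in frame 2.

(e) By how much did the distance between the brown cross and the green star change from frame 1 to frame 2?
+0.5

Distance in frame 1: 3.9. Distance in frame 2: 4.4.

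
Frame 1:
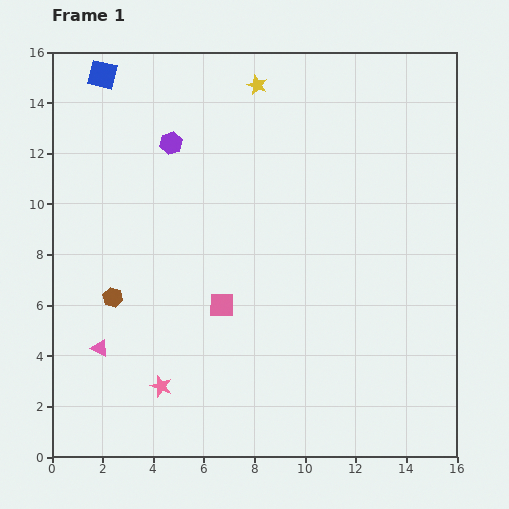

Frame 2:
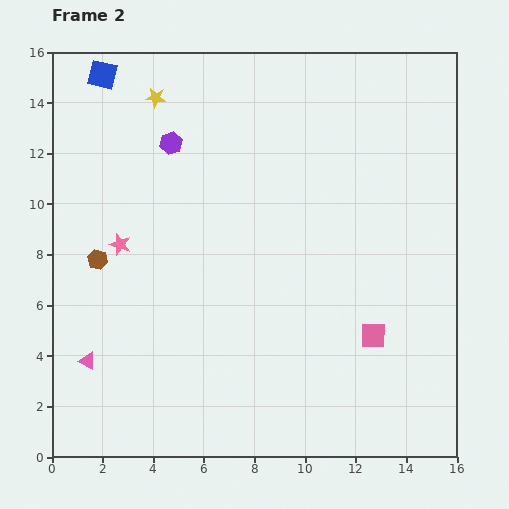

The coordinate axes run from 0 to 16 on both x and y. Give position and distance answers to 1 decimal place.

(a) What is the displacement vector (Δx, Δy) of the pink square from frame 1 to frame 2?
(6.0, -1.2)

The pink square was at (6.7, 6.0) in frame 1 and (12.7, 4.8) in frame 2.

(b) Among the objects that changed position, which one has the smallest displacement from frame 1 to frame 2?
the pink triangle

(moved 0.7)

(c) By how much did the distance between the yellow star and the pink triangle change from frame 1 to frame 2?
-1.4

Distance in frame 1: 12.1. Distance in frame 2: 10.7.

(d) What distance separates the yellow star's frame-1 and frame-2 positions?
4.0

The yellow star moved from (8.1, 14.7) to (4.1, 14.2), a distance of √(4.0² + 0.5²) ≈ 4.0.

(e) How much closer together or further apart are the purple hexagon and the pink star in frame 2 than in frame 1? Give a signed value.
-5.1

Distance in frame 1: 9.6. Distance in frame 2: 4.5.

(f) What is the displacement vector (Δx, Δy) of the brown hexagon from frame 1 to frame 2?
(-0.6, 1.5)

The brown hexagon was at (2.4, 6.3) in frame 1 and (1.8, 7.8) in frame 2.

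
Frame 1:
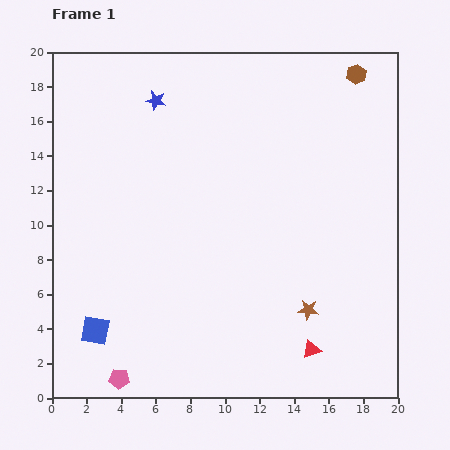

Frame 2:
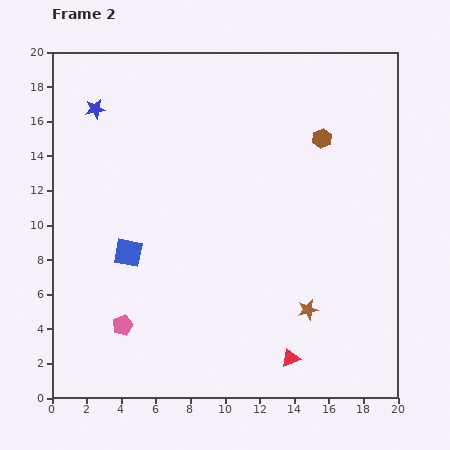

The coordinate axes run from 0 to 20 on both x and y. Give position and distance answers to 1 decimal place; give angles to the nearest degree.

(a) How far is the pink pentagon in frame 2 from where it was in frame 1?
3.1

The pink pentagon moved from (3.9, 1.1) to (4.1, 4.2), a distance of √(0.2² + 3.1²) ≈ 3.1.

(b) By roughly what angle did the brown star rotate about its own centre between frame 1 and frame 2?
20° counter-clockwise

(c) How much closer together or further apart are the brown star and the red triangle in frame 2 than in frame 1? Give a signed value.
+0.7

Distance in frame 1: 2.3. Distance in frame 2: 3.0.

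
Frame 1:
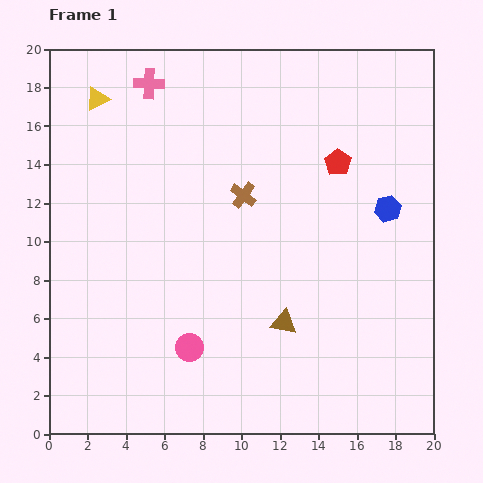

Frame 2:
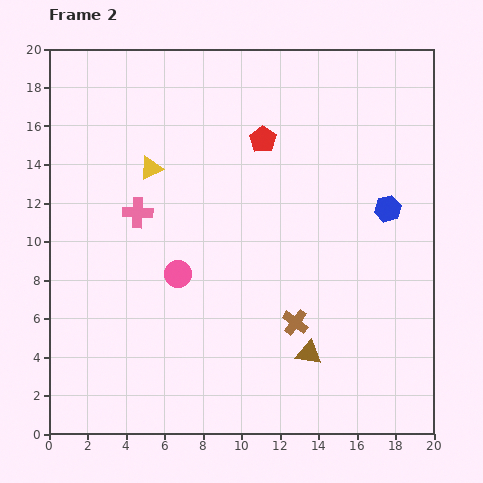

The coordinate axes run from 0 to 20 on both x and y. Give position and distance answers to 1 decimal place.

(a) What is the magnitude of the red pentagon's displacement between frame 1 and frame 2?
4.1

The red pentagon moved from (15.0, 14.1) to (11.1, 15.3), a distance of √(3.9² + 1.2²) ≈ 4.1.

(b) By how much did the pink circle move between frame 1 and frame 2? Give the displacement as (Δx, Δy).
(-0.6, 3.8)

The pink circle was at (7.3, 4.5) in frame 1 and (6.7, 8.3) in frame 2.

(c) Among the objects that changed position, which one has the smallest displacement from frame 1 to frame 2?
the brown triangle

(moved 2.1)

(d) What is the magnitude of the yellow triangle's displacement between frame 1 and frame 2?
4.6

The yellow triangle moved from (2.5, 17.4) to (5.3, 13.8), a distance of √(2.8² + 3.6²) ≈ 4.6.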